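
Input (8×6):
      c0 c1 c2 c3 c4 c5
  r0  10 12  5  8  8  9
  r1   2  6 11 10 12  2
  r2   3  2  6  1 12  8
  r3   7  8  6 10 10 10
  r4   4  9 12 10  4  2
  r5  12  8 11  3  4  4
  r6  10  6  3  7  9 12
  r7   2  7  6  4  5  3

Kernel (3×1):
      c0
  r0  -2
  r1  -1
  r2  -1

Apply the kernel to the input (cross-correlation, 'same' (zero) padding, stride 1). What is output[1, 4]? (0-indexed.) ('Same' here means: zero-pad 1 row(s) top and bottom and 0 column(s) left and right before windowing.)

-40

The receptive field on the zero-padded input at this output position is [8 / 12 / 12]. Elementwise product with the kernel and sum: 8·-2 + 12·-1 + 12·-1.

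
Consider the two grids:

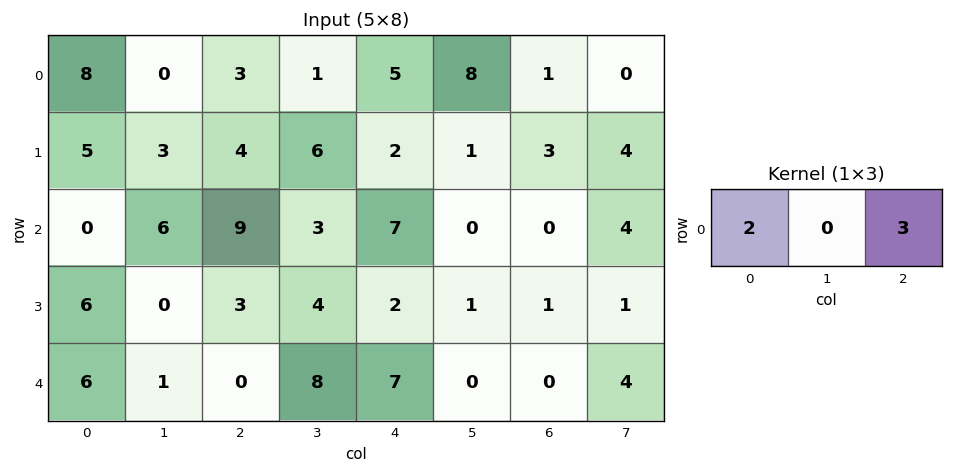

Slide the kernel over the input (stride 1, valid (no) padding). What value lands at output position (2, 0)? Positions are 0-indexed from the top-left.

The receptive field on the input at this output position is [0 6 9]. Elementwise product with the kernel and sum: 0·2 + 9·3.

27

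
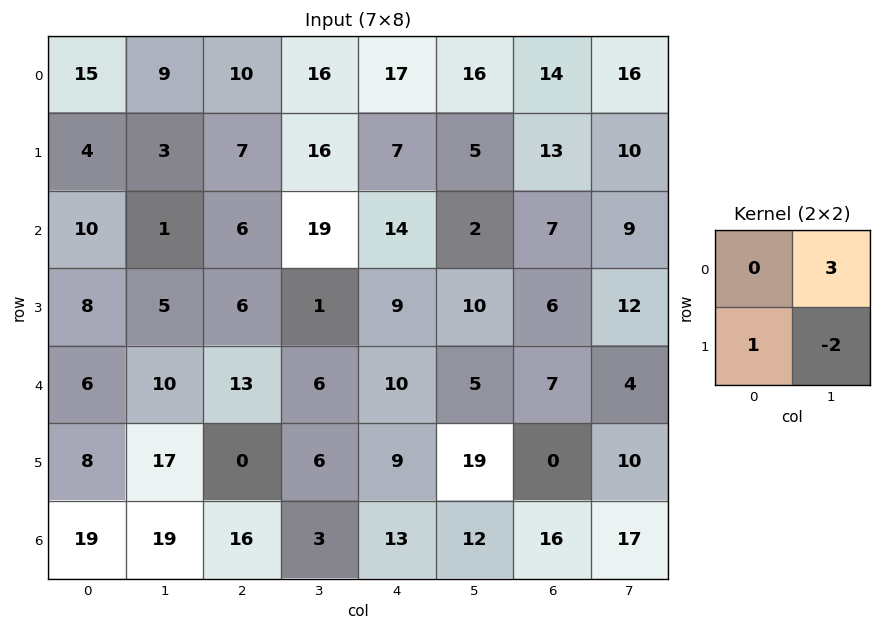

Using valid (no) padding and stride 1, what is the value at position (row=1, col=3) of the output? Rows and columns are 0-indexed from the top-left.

The receptive field on the input at this output position is [16 7 / 19 14]. Elementwise product with the kernel and sum: 7·3 + 19·1 + 14·-2.

12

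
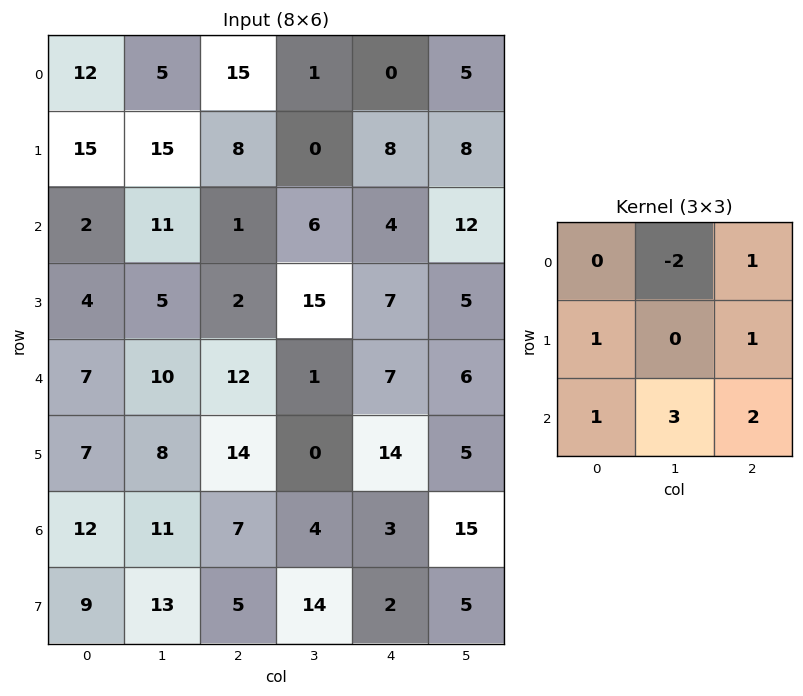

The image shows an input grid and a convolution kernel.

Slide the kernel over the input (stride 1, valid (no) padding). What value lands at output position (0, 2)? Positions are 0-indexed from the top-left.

The receptive field on the input at this output position is [15 1 0 / 8 0 8 / 1 6 4]. Elementwise product with the kernel and sum: 1·-2 + 0·1 + 8·1 + 8·1 + 1·1 + 6·3 + 4·2.

41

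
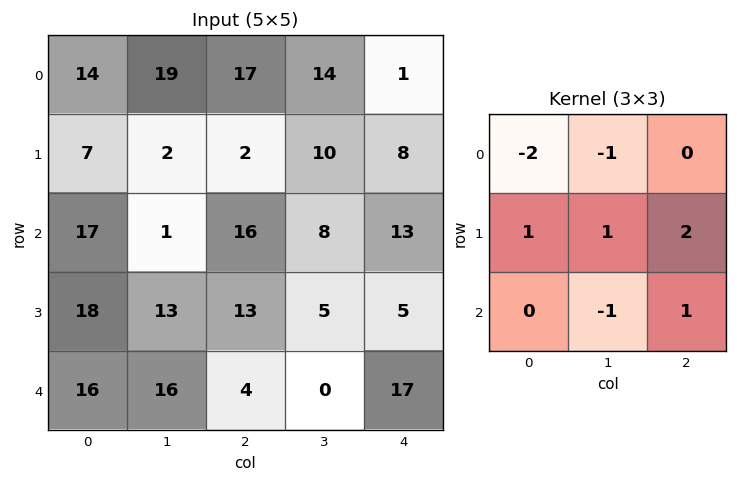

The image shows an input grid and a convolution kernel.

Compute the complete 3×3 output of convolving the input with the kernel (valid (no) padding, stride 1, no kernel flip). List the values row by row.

Output[0,0]: The receptive field on the input at this output position is [14 19 17 / 7 2 2 / 17 1 16]. Elementwise product with the kernel and sum: 14·-2 + 19·-1 + 7·1 + 2·1 + 2·2 + 1·-1 + 16·1.
Output[0,1]: The receptive field on the input at this output position is [19 17 14 / 2 2 10 / 1 16 8]. Elementwise product with the kernel and sum: 19·-2 + 17·-1 + 2·1 + 2·1 + 10·2 + 16·-1 + 8·1.

-19 -39 -15
34 19 36
10 14 5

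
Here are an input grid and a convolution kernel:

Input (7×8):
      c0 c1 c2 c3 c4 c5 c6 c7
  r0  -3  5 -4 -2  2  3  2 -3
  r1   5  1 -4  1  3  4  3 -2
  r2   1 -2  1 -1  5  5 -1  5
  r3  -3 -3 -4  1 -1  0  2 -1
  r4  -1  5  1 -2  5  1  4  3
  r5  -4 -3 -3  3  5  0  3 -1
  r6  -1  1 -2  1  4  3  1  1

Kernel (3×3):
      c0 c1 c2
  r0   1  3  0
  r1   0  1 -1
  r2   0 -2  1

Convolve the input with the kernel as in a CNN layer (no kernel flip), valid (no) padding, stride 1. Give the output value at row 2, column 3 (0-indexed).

The receptive field on the input at this output position is [-1 5 5 / 1 -1 0 / -2 5 1]. Elementwise product with the kernel and sum: -1·1 + 5·3 + -1·1 + 0·-1 + 5·-2 + 1·1.

4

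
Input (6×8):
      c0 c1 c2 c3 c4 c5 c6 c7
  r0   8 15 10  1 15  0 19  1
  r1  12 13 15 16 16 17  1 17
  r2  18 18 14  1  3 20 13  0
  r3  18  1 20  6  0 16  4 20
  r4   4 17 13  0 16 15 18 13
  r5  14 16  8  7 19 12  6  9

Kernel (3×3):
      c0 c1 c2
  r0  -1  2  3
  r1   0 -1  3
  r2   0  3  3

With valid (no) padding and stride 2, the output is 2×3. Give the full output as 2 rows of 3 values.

180 81 127
209 39 171

Output[0,0]: The receptive field on the input at this output position is [8 15 10 / 12 13 15 / 18 18 14]. Elementwise product with the kernel and sum: 8·-1 + 15·2 + 10·3 + 13·-1 + 15·3 + 18·3 + 14·3.
Output[0,1]: The receptive field on the input at this output position is [10 1 15 / 15 16 16 / 14 1 3]. Elementwise product with the kernel and sum: 10·-1 + 1·2 + 15·3 + 16·-1 + 16·3 + 1·3 + 3·3.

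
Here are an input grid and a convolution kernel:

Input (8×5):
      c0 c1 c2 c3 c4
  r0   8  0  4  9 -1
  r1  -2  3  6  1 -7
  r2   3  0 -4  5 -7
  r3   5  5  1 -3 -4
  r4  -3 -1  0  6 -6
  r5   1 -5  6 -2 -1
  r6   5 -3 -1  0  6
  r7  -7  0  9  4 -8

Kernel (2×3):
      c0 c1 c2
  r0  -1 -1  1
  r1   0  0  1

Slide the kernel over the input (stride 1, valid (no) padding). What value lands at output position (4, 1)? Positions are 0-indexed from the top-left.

The receptive field on the input at this output position is [-1 0 6 / -5 6 -2]. Elementwise product with the kernel and sum: -1·-1 + 0·-1 + 6·1 + -2·1.

5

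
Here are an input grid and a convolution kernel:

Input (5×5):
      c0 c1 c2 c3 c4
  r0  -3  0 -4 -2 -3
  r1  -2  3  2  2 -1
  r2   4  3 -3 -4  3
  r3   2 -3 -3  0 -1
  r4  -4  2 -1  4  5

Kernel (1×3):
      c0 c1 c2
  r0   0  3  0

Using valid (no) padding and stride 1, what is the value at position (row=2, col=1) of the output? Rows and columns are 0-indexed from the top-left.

-9

The receptive field on the input at this output position is [3 -3 -4]. Elementwise product with the kernel and sum: -3·3.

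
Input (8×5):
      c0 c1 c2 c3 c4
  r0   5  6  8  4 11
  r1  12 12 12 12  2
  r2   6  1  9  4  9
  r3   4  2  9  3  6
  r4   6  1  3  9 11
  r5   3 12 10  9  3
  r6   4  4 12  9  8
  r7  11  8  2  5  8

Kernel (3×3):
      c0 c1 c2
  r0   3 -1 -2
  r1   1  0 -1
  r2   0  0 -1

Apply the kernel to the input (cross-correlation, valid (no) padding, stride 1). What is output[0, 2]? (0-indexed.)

-1

The receptive field on the input at this output position is [8 4 11 / 12 12 2 / 9 4 9]. Elementwise product with the kernel and sum: 8·3 + 4·-1 + 11·-2 + 12·1 + 2·-1 + 9·-1.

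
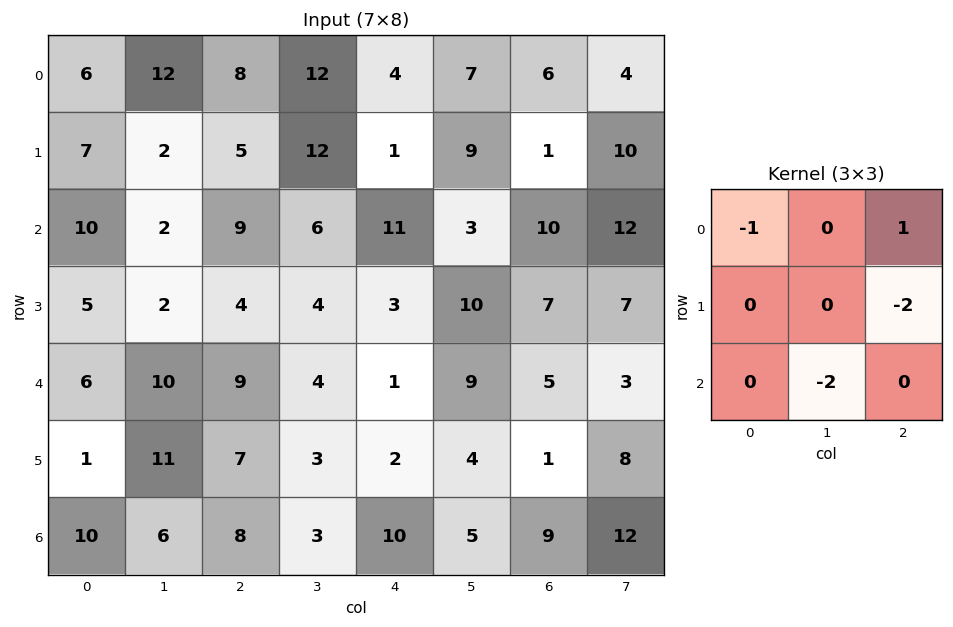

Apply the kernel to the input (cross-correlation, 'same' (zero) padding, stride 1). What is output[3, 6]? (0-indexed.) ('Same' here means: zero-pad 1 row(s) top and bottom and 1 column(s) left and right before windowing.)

The receptive field on the zero-padded input at this output position is [3 10 12 / 10 7 7 / 9 5 3]. Elementwise product with the kernel and sum: 3·-1 + 12·1 + 7·-2 + 5·-2.

-15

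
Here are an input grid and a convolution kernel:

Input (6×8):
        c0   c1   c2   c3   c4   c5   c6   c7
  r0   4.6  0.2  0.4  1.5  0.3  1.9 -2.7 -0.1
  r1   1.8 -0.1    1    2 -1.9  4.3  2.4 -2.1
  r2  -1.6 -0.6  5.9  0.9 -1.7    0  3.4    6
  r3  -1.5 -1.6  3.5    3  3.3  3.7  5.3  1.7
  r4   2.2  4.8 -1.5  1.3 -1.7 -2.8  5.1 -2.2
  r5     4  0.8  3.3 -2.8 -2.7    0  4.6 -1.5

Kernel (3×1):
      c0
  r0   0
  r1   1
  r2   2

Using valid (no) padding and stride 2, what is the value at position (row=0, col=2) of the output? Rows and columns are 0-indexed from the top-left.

The receptive field on the input at this output position is [0.3 / -1.9 / -1.7]. Elementwise product with the kernel and sum: -1.9·1 + -1.7·2.

-5.3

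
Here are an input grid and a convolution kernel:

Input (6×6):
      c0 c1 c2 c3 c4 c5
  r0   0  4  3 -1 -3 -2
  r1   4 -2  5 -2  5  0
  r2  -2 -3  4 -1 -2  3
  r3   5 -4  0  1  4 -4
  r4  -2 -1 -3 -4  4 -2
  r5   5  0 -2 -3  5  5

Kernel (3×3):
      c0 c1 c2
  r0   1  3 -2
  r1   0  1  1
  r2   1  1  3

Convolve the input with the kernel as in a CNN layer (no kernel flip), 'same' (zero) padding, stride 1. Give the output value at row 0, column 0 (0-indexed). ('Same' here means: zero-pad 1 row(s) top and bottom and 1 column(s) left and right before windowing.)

2

The receptive field on the zero-padded input at this output position is [0 0 0 / 0 0 4 / 0 4 -2]. Elementwise product with the kernel and sum: 0·1 + 0·3 + 0·-2 + 0·1 + 4·1 + 0·1 + 4·1 + -2·3.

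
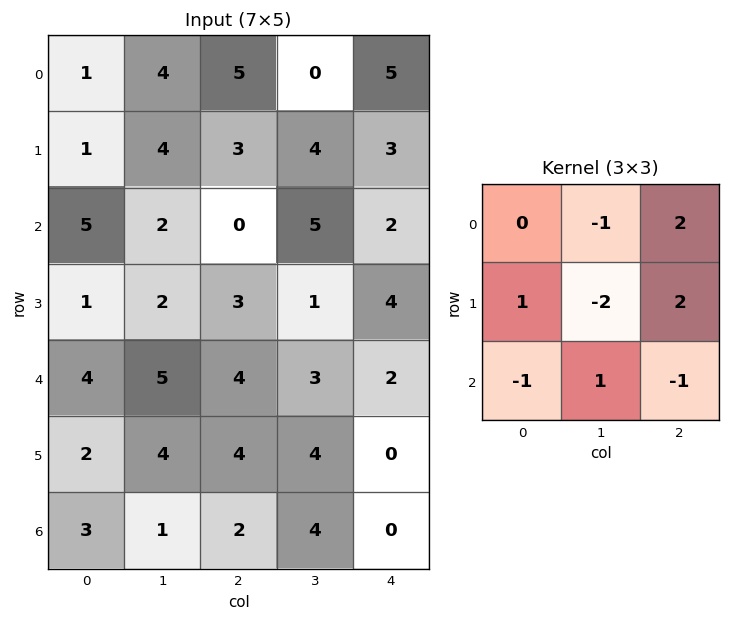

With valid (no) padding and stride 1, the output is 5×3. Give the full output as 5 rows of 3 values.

Output[0,0]: The receptive field on the input at this output position is [1 4 5 / 1 4 3 / 5 2 0]. Elementwise product with the kernel and sum: 4·-1 + 5·2 + 1·1 + 4·-2 + 3·2 + 5·-1 + 2·1 + 0·-1.

2 -6 14
1 17 -10
-2 4 5
4 -2 9
1 3 -1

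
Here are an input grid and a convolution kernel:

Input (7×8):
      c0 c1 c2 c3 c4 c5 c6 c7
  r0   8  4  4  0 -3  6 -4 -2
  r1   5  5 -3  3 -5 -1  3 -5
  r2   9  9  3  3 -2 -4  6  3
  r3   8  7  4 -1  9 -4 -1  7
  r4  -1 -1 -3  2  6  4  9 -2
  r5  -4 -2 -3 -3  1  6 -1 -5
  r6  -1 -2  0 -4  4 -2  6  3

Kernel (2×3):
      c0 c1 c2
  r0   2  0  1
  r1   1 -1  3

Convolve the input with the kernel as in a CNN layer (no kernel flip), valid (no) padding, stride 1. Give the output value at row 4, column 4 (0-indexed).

13

The receptive field on the input at this output position is [6 4 9 / 1 6 -1]. Elementwise product with the kernel and sum: 6·2 + 9·1 + 1·1 + 6·-1 + -1·3.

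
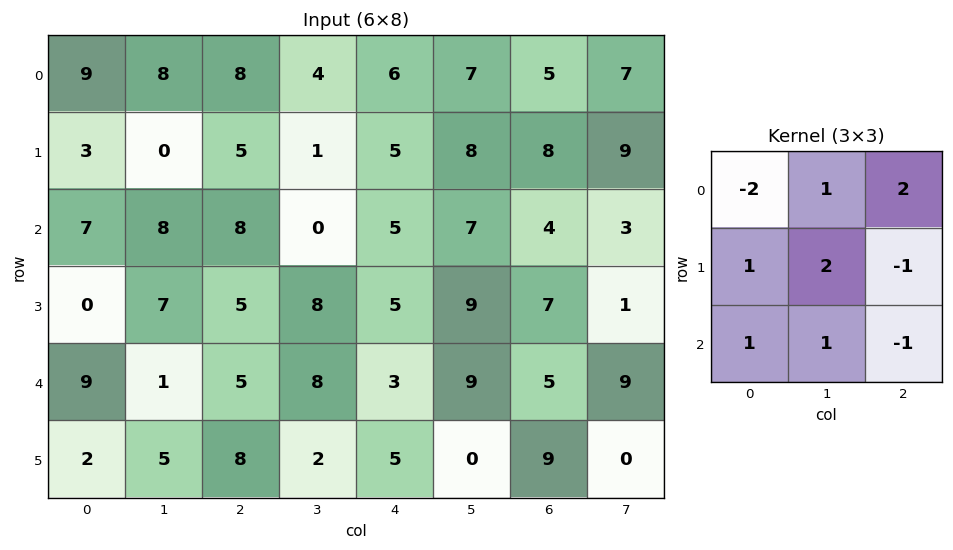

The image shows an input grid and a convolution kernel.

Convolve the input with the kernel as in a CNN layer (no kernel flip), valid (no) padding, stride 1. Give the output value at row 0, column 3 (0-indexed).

The receptive field on the input at this output position is [4 6 7 / 1 5 8 / 0 5 7]. Elementwise product with the kernel and sum: 4·-2 + 6·1 + 7·2 + 1·1 + 5·2 + 8·-1 + 0·1 + 5·1 + 7·-1.

13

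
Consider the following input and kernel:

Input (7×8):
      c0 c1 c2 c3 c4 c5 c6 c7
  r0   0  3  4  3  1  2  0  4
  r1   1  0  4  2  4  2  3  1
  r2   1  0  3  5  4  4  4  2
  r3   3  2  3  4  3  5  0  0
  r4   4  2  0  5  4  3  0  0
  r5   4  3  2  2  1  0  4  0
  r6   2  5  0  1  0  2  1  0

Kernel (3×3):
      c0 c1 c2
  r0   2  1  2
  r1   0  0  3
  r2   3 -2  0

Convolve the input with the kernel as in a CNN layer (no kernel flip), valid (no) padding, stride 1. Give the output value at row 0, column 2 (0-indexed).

24

The receptive field on the input at this output position is [4 3 1 / 4 2 4 / 3 5 4]. Elementwise product with the kernel and sum: 4·2 + 3·1 + 1·2 + 4·3 + 3·3 + 5·-2.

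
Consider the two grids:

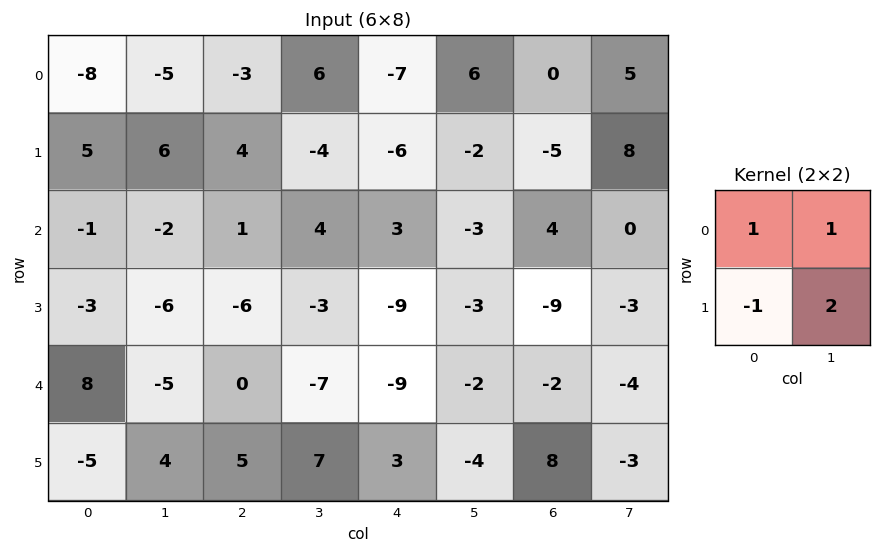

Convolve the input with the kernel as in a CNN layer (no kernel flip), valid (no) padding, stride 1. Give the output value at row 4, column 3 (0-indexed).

-17

The receptive field on the input at this output position is [-7 -9 / 7 3]. Elementwise product with the kernel and sum: -7·1 + -9·1 + 7·-1 + 3·2.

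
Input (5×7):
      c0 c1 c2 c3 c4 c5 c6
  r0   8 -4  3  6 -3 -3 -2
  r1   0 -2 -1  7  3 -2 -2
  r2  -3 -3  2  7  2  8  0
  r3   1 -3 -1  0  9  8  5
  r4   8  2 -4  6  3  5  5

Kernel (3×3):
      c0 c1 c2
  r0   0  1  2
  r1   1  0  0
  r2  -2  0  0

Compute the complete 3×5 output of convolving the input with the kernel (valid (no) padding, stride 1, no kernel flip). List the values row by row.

8 19 -5 -16 -8
-9 16 17 6 -22
-14 9 18 6 11

Output[0,0]: The receptive field on the input at this output position is [8 -4 3 / 0 -2 -1 / -3 -3 2]. Elementwise product with the kernel and sum: -4·1 + 3·2 + 0·1 + -3·-2.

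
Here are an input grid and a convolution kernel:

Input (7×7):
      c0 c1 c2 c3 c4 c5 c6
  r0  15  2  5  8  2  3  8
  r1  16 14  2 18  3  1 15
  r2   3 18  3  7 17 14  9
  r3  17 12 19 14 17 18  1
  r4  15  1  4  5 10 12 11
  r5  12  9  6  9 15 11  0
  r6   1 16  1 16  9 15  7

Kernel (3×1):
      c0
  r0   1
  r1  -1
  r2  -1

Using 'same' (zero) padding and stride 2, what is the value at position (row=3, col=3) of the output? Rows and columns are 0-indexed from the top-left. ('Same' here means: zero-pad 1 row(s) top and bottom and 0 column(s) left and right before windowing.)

The receptive field on the zero-padded input at this output position is [0 / 7 / 0]. Elementwise product with the kernel and sum: 0·1 + 7·-1 + 0·-1.

-7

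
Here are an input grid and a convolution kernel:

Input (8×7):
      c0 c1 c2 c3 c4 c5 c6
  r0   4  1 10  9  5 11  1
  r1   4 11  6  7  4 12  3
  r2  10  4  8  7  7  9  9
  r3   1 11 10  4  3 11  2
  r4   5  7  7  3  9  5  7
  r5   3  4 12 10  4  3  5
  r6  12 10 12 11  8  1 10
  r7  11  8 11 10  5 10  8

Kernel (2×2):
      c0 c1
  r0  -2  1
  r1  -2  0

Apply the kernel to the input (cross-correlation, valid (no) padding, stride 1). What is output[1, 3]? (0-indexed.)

-24

The receptive field on the input at this output position is [7 4 / 7 7]. Elementwise product with the kernel and sum: 7·-2 + 4·1 + 7·-2.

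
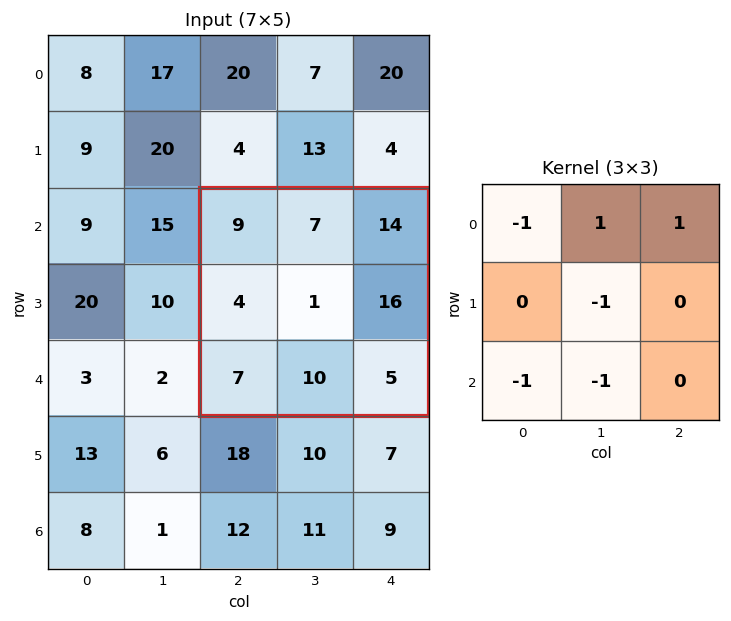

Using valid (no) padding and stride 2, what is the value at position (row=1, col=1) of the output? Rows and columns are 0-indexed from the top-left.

-6

The receptive field on the input at this output position is [9 7 14 / 4 1 16 / 7 10 5]. Elementwise product with the kernel and sum: 9·-1 + 7·1 + 14·1 + 1·-1 + 7·-1 + 10·-1.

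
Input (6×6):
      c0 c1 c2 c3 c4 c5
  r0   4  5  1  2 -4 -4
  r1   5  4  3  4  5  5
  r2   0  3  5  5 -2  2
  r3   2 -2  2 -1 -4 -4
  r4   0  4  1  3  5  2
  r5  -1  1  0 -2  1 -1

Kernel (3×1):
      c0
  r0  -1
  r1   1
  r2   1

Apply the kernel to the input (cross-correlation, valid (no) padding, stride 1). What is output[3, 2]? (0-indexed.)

The receptive field on the input at this output position is [2 / 1 / 0]. Elementwise product with the kernel and sum: 2·-1 + 1·1 + 0·1.

-1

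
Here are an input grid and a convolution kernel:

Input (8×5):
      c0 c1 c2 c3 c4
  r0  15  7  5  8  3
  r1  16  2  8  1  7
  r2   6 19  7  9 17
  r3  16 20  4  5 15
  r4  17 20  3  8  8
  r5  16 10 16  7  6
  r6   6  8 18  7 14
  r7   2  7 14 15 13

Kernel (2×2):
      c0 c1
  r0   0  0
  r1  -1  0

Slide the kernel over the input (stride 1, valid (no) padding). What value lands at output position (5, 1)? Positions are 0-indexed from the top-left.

-8

The receptive field on the input at this output position is [10 16 / 8 18]. Elementwise product with the kernel and sum: 8·-1.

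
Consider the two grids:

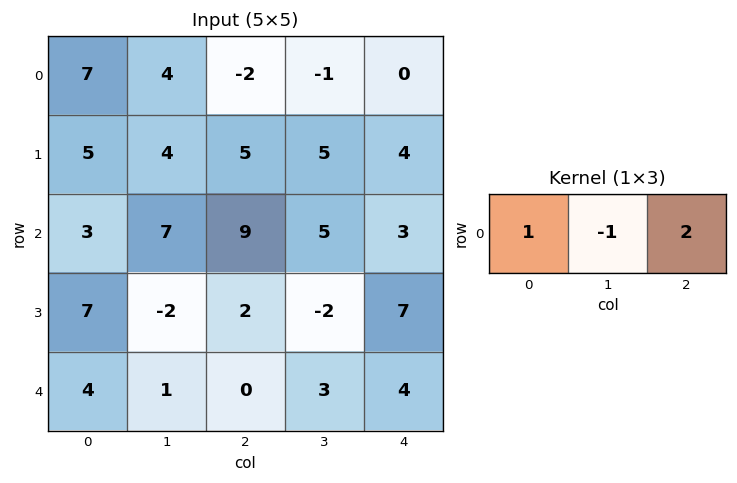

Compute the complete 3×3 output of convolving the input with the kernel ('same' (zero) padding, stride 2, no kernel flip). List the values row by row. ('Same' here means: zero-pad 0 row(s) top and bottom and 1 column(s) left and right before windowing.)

1 4 -1
11 8 2
-2 7 -1

Output[0,0]: The receptive field on the zero-padded input at this output position is [0 7 4]. Elementwise product with the kernel and sum: 0·1 + 7·-1 + 4·2.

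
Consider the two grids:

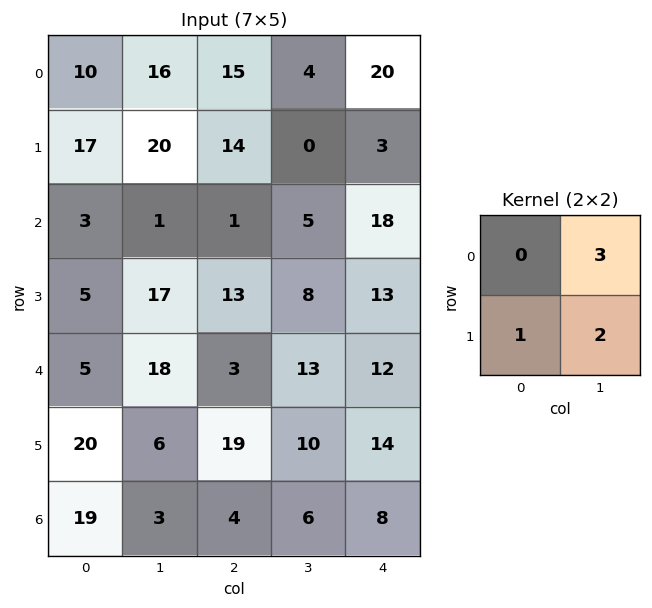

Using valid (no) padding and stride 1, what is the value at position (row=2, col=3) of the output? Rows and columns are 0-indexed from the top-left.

The receptive field on the input at this output position is [5 18 / 8 13]. Elementwise product with the kernel and sum: 18·3 + 8·1 + 13·2.

88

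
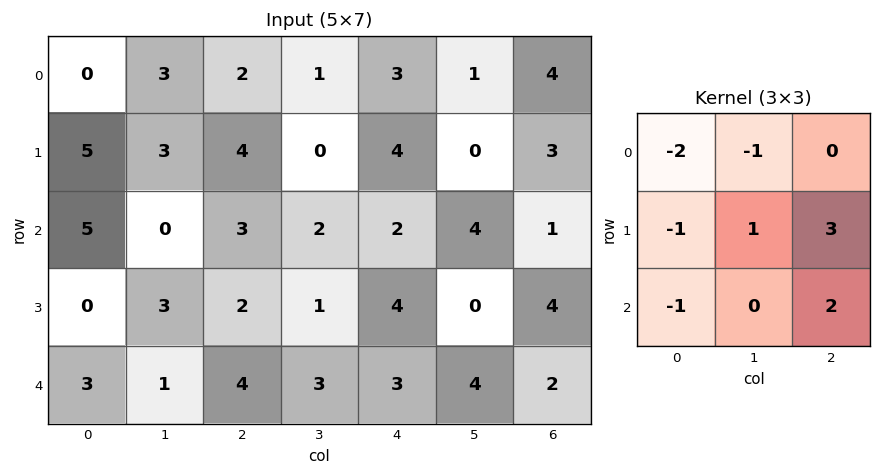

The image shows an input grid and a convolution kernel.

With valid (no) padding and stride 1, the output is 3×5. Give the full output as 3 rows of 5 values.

Output[0,0]: The receptive field on the input at this output position is [0 3 2 / 5 3 4 / 5 0 3]. Elementwise product with the kernel and sum: 0·-2 + 3·-1 + 5·-1 + 3·1 + 4·3 + 5·-1 + 3·2.

8 -3 4 5 -2
-5 -2 3 7 1
4 4 5 2 1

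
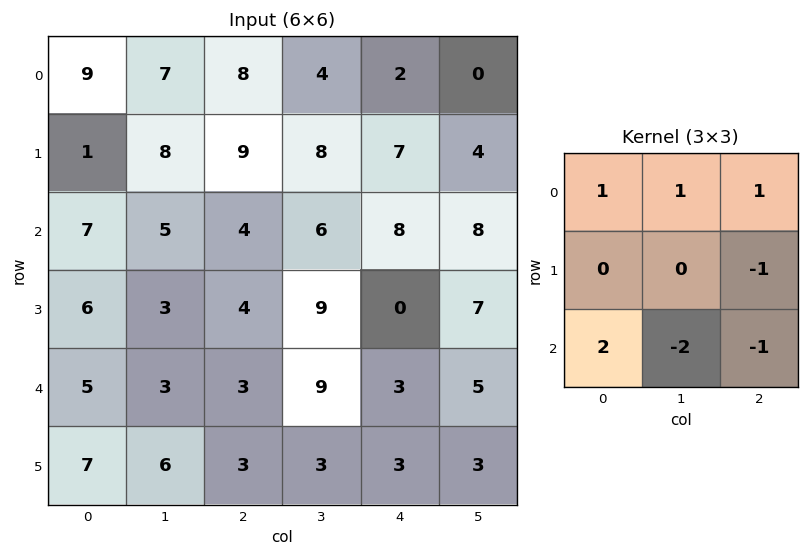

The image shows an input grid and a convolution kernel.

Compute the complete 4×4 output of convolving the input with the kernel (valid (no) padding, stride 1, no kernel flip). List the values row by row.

Output[0,0]: The receptive field on the input at this output position is [9 7 8 / 1 8 9 / 7 5 4]. Elementwise product with the kernel and sum: 9·1 + 7·1 + 8·1 + 9·-1 + 7·2 + 5·-2 + 4·-1.
Output[0,1]: The receptive field on the input at this output position is [7 8 4 / 8 9 8 / 5 4 6]. Elementwise product with the kernel and sum: 7·1 + 8·1 + 4·1 + 8·-1 + 5·2 + 4·-2 + 6·-1.

15 7 -5 -10
16 8 6 22
13 -3 3 22
9 10 7 8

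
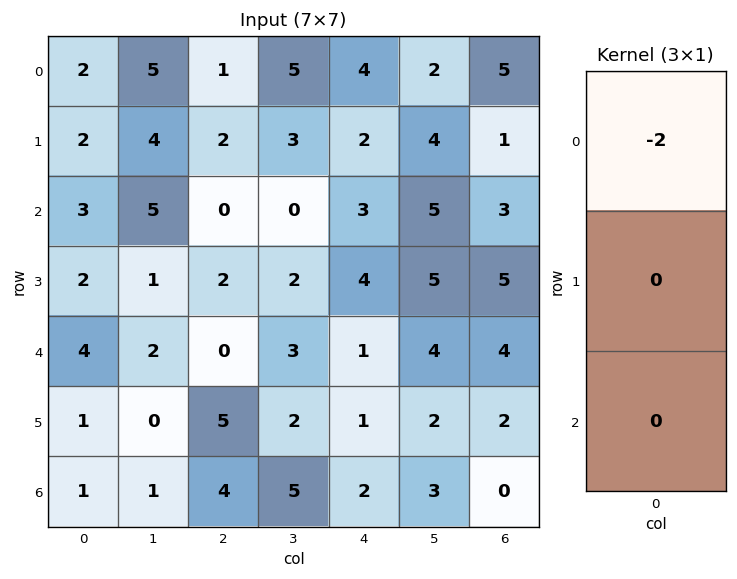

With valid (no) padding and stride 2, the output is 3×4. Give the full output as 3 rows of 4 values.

Output[0,0]: The receptive field on the input at this output position is [2 / 2 / 3]. Elementwise product with the kernel and sum: 2·-2.
Output[0,1]: The receptive field on the input at this output position is [1 / 2 / 0]. Elementwise product with the kernel and sum: 1·-2.

-4 -2 -8 -10
-6 0 -6 -6
-8 0 -2 -8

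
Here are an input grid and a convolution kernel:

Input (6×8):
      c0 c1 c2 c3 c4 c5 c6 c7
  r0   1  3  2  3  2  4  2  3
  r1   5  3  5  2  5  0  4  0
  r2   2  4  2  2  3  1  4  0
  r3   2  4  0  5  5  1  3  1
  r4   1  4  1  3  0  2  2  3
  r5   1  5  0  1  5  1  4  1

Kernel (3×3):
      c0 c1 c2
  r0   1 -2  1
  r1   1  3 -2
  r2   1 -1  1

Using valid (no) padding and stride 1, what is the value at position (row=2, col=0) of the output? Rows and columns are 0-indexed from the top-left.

8

The receptive field on the input at this output position is [2 4 2 / 2 4 0 / 1 4 1]. Elementwise product with the kernel and sum: 2·1 + 4·-2 + 2·1 + 2·1 + 4·3 + 0·-2 + 1·1 + 4·-1 + 1·1.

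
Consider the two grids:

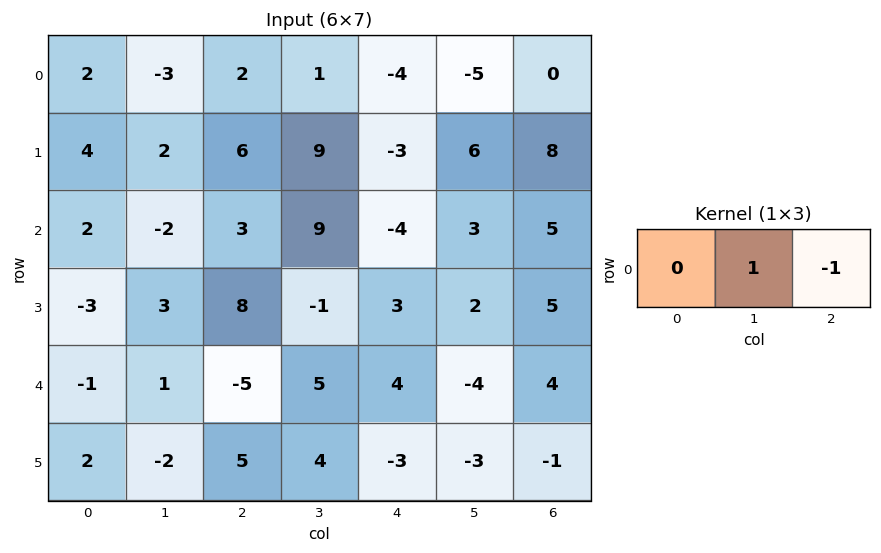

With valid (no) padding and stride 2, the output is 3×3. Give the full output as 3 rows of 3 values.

-5 5 -5
-5 13 -2
6 1 -8

Output[0,0]: The receptive field on the input at this output position is [2 -3 2]. Elementwise product with the kernel and sum: -3·1 + 2·-1.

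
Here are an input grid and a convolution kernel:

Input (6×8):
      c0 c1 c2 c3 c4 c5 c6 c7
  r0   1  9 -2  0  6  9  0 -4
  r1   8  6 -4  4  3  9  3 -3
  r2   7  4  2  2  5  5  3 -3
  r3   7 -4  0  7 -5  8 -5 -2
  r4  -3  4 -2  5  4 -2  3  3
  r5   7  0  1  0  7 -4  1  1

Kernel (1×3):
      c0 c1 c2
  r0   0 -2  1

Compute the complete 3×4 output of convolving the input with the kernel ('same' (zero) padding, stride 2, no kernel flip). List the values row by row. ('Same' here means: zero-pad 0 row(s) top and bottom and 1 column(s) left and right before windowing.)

Output[0,0]: The receptive field on the zero-padded input at this output position is [0 1 9]. Elementwise product with the kernel and sum: 1·-2 + 9·1.
Output[0,1]: The receptive field on the zero-padded input at this output position is [9 -2 0]. Elementwise product with the kernel and sum: -2·-2 + 0·1.

7 4 -3 -4
-10 -2 -5 -9
10 9 -10 -3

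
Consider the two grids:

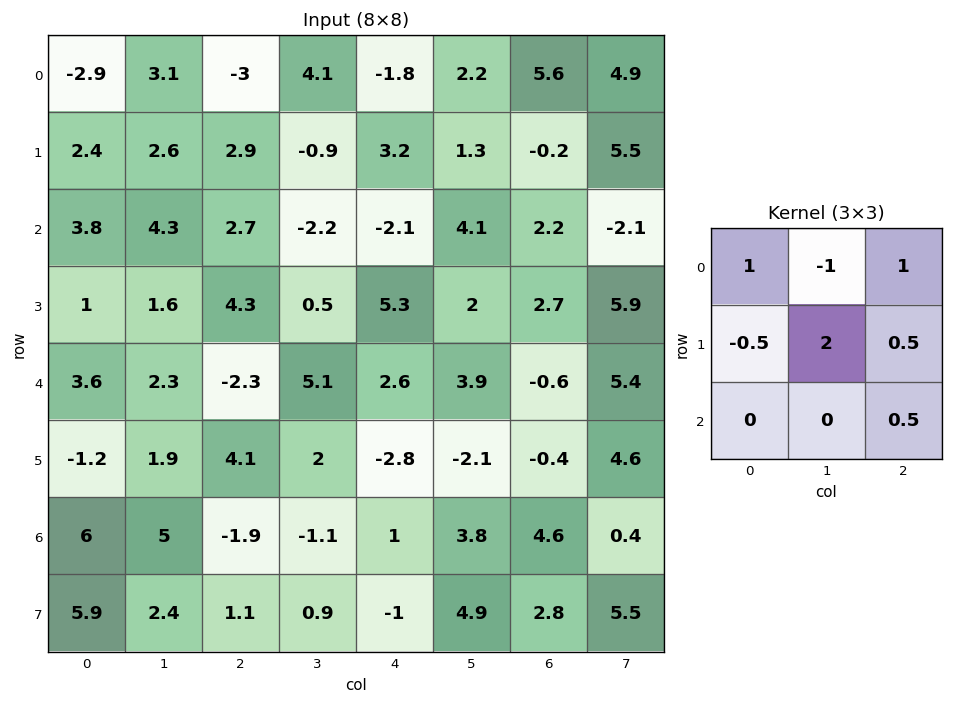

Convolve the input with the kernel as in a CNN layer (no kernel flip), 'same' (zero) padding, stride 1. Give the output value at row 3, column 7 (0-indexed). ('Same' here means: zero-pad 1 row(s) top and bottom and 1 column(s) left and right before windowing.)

14.75

The receptive field on the zero-padded input at this output position is [2.2 -2.1 0 / 2.7 5.9 0 / -0.6 5.4 0]. Elementwise product with the kernel and sum: 2.2·1 + -2.1·-1 + 0·1 + 2.7·-0.5 + 5.9·2 + 0·0.5 + 0·0.5.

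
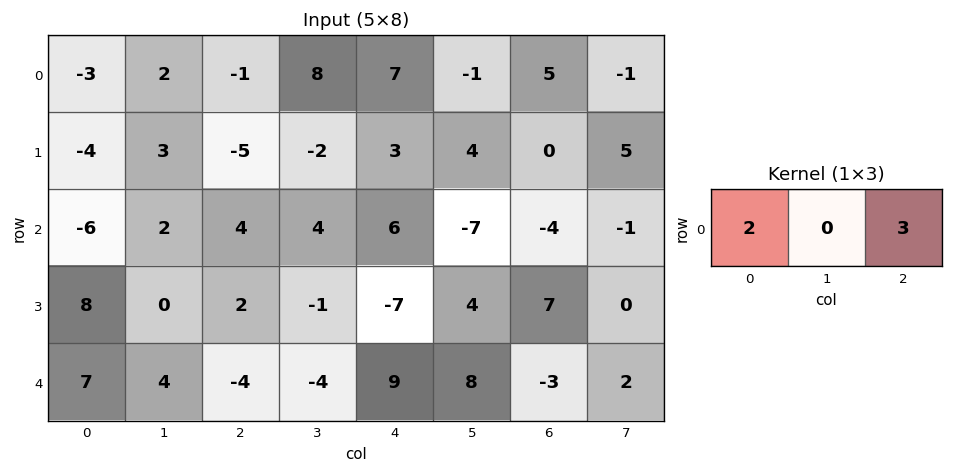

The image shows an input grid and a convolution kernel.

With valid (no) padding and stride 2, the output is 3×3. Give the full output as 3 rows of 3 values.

-9 19 29
0 26 0
2 19 9

Output[0,0]: The receptive field on the input at this output position is [-3 2 -1]. Elementwise product with the kernel and sum: -3·2 + -1·3.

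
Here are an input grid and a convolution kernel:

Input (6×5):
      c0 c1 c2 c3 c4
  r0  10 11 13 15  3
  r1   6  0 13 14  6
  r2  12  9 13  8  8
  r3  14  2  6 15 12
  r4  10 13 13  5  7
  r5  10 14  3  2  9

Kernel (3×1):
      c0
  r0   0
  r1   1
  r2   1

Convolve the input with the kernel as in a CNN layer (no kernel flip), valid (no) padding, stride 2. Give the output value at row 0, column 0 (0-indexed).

The receptive field on the input at this output position is [10 / 6 / 12]. Elementwise product with the kernel and sum: 6·1 + 12·1.

18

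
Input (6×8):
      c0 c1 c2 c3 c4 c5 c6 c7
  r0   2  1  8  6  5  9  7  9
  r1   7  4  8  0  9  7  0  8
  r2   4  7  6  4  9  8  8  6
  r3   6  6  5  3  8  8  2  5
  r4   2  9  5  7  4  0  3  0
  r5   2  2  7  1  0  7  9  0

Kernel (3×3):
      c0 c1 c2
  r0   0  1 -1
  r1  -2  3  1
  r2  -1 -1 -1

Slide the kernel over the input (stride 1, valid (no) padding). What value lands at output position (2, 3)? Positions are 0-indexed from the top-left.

16

The receptive field on the input at this output position is [4 9 8 / 3 8 8 / 7 4 0]. Elementwise product with the kernel and sum: 9·1 + 8·-1 + 3·-2 + 8·3 + 8·1 + 7·-1 + 4·-1 + 0·-1.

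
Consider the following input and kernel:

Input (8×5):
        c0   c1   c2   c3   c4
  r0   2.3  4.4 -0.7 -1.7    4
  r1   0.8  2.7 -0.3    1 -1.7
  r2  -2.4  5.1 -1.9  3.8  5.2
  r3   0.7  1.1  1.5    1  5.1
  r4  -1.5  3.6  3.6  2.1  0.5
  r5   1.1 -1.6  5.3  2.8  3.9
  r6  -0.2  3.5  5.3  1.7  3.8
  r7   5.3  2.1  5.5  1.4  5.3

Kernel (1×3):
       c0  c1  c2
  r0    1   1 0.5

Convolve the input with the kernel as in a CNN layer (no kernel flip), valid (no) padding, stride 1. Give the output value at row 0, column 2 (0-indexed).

-0.4

The receptive field on the input at this output position is [-0.7 -1.7 4]. Elementwise product with the kernel and sum: -0.7·1 + -1.7·1 + 4·0.5.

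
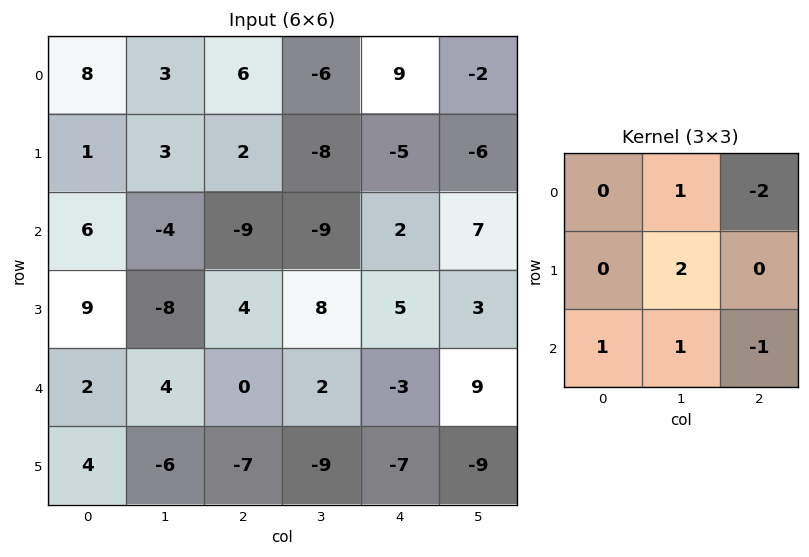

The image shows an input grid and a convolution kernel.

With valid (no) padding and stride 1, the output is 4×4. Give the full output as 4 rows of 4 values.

8 18 -60 -11
-12 -12 -9 21
4 19 8 -12
-3 -16 -7 -14

Output[0,0]: The receptive field on the input at this output position is [8 3 6 / 1 3 2 / 6 -4 -9]. Elementwise product with the kernel and sum: 3·1 + 6·-2 + 3·2 + 6·1 + -4·1 + -9·-1.
Output[0,1]: The receptive field on the input at this output position is [3 6 -6 / 3 2 -8 / -4 -9 -9]. Elementwise product with the kernel and sum: 6·1 + -6·-2 + 2·2 + -4·1 + -9·1 + -9·-1.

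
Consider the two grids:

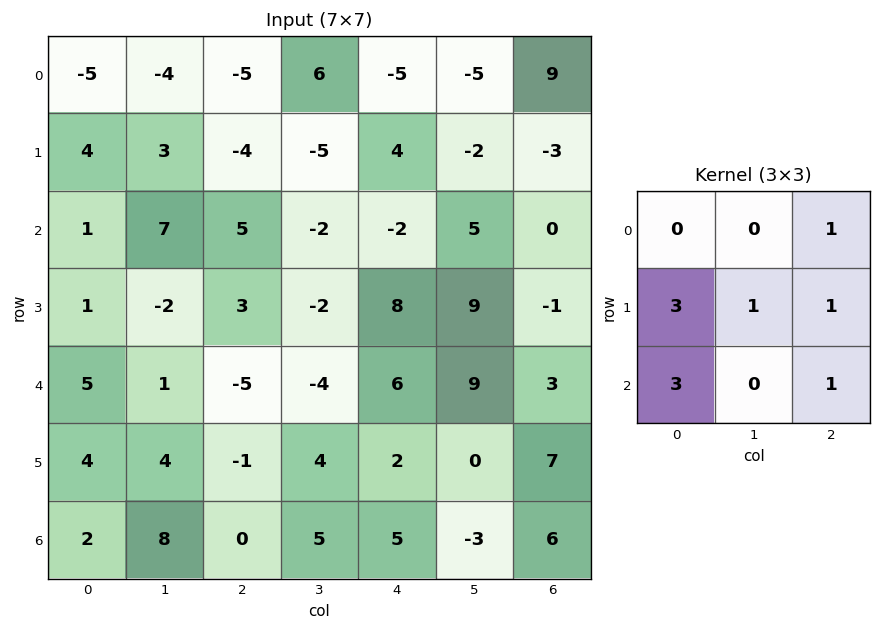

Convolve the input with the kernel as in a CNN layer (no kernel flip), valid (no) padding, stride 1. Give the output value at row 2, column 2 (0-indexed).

The receptive field on the input at this output position is [5 -2 -2 / 3 -2 8 / -5 -4 6]. Elementwise product with the kernel and sum: -2·1 + 3·3 + -2·1 + 8·1 + -5·3 + 6·1.

4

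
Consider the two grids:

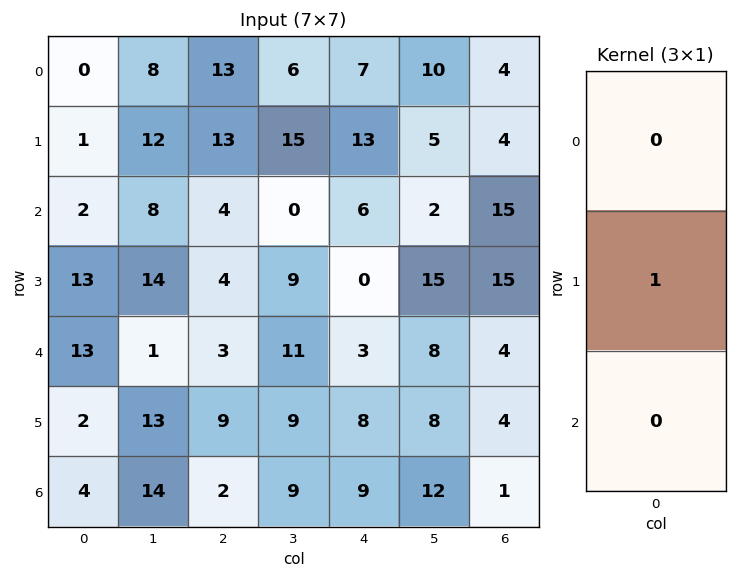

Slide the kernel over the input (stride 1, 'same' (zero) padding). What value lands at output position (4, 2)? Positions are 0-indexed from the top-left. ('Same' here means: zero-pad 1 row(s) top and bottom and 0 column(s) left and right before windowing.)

The receptive field on the zero-padded input at this output position is [4 / 3 / 9]. Elementwise product with the kernel and sum: 3·1.

3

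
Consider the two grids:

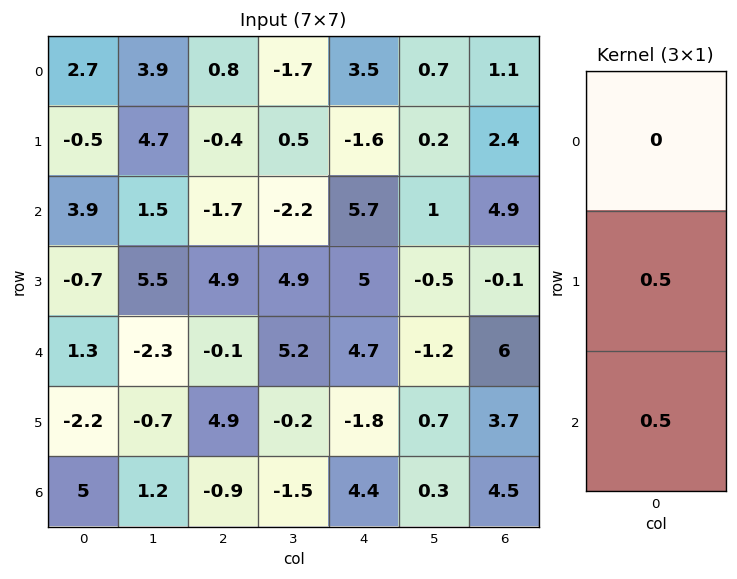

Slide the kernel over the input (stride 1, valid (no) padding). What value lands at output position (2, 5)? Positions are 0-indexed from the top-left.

-0.85

The receptive field on the input at this output position is [1 / -0.5 / -1.2]. Elementwise product with the kernel and sum: -0.5·0.5 + -1.2·0.5.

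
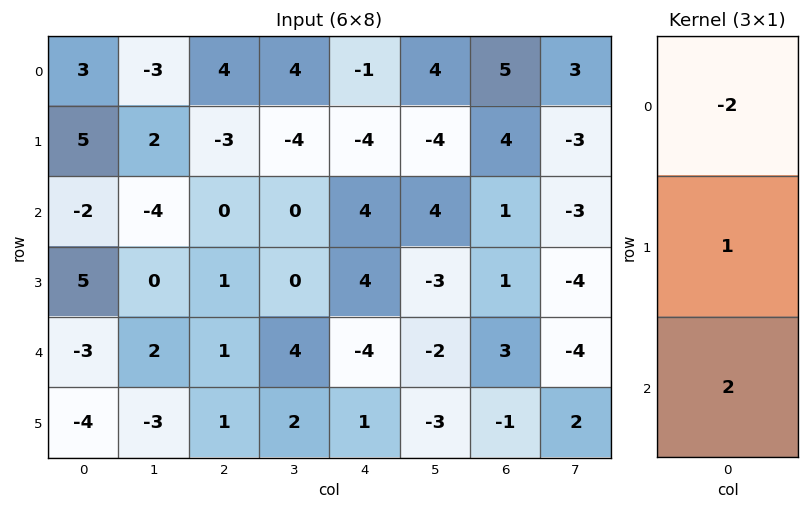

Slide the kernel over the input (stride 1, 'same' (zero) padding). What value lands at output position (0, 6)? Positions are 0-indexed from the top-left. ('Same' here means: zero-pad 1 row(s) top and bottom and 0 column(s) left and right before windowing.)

The receptive field on the zero-padded input at this output position is [0 / 5 / 4]. Elementwise product with the kernel and sum: 0·-2 + 5·1 + 4·2.

13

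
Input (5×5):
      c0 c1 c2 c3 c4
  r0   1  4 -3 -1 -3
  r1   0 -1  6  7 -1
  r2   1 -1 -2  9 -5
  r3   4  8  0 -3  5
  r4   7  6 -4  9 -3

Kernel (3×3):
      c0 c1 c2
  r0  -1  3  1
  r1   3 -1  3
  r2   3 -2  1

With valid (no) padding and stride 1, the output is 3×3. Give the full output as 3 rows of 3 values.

Output[0,0]: The receptive field on the input at this output position is [1 4 -3 / 0 -1 6 / 1 -1 -2]. Elementwise product with the kernel and sum: 1·-1 + 4·3 + -3·1 + 0·3 + -1·-1 + 6·3 + 1·3 + -1·-2 + -2·1.
Output[0,1]: The receptive field on the input at this output position is [4 -3 -1 / -1 6 7 / -1 -2 9]. Elementwise product with the kernel and sum: 4·-1 + -3·3 + -1·1 + -1·3 + 6·-1 + 7·3 + -1·3 + -2·-2 + 9·1.

30 8 -24
-3 73 -5
3 54 9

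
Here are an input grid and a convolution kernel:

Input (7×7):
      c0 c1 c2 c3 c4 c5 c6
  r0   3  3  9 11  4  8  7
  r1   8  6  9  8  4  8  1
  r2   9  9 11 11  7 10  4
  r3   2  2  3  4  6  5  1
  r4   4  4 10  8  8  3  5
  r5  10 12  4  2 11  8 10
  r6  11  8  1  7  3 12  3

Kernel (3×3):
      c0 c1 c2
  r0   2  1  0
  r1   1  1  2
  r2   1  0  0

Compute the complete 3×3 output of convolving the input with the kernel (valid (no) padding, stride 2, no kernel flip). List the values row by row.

Output[0,0]: The receptive field on the input at this output position is [3 3 9 / 8 6 9 / 9 9 11]. Elementwise product with the kernel and sum: 3·2 + 3·1 + 8·1 + 6·1 + 9·2 + 9·1.
Output[0,1]: The receptive field on the input at this output position is [9 11 4 / 9 8 4 / 11 11 7]. Elementwise product with the kernel and sum: 9·2 + 11·1 + 9·1 + 8·1 + 4·2 + 11·1.

50 65 37
41 62 45
53 57 61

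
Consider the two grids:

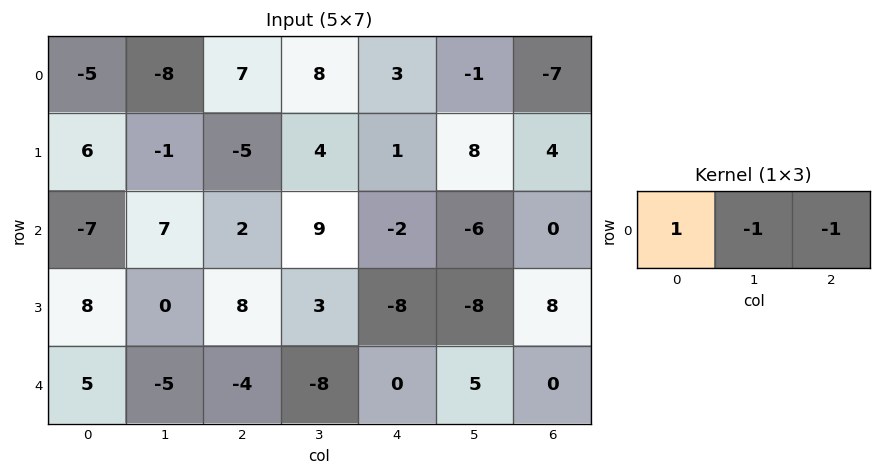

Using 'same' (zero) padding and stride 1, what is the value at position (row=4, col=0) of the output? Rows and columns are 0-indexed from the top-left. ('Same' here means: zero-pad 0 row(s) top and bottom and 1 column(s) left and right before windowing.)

The receptive field on the zero-padded input at this output position is [0 5 -5]. Elementwise product with the kernel and sum: 0·1 + 5·-1 + -5·-1.

0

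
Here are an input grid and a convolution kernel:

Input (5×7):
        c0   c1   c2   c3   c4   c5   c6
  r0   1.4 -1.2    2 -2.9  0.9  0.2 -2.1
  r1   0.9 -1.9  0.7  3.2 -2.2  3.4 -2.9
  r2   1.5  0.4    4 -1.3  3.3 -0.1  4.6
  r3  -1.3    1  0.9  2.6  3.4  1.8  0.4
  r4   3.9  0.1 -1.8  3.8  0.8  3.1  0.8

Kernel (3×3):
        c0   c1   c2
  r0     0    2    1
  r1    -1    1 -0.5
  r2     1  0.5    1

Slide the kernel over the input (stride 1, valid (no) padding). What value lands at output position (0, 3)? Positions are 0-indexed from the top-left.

-4.85

The receptive field on the input at this output position is [-2.9 0.9 0.2 / 3.2 -2.2 3.4 / -1.3 3.3 -0.1]. Elementwise product with the kernel and sum: 0.9·2 + 0.2·1 + 3.2·-1 + -2.2·1 + 3.4·-0.5 + -1.3·1 + 3.3·0.5 + -0.1·1.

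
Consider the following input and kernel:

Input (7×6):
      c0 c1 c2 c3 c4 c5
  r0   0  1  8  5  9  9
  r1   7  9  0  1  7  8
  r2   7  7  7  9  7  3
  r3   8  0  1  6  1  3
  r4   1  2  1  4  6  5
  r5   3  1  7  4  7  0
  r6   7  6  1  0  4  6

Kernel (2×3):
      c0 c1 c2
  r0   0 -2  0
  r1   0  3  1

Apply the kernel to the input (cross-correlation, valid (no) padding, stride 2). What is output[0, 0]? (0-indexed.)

The receptive field on the input at this output position is [0 1 8 / 7 9 0]. Elementwise product with the kernel and sum: 1·-2 + 9·3 + 0·1.

25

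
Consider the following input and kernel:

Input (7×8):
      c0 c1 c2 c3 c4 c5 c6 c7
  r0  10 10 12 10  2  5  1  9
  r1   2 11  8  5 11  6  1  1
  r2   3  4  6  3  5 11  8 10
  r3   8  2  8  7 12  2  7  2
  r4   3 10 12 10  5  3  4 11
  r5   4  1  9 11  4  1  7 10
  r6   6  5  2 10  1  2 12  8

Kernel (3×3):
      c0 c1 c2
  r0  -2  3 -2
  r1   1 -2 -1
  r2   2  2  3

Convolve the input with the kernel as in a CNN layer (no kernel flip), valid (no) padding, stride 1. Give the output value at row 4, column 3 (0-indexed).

19

The receptive field on the input at this output position is [10 5 3 / 11 4 1 / 10 1 2]. Elementwise product with the kernel and sum: 10·-2 + 5·3 + 3·-2 + 11·1 + 4·-2 + 1·-1 + 10·2 + 1·2 + 2·3.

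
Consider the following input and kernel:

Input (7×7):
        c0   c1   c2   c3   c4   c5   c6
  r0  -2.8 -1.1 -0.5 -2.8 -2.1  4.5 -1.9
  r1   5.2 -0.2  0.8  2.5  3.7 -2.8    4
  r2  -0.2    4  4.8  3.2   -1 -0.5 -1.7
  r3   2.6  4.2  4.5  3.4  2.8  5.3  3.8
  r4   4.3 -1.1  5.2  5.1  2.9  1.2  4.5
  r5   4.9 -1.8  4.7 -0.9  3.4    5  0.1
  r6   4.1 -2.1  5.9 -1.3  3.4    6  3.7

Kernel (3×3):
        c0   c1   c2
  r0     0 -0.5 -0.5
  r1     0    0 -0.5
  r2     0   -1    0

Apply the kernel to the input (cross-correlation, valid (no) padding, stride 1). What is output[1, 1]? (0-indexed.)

The receptive field on the input at this output position is [-0.2 0.8 2.5 / 4 4.8 3.2 / 4.2 4.5 3.4]. Elementwise product with the kernel and sum: 0.8·-0.5 + 2.5·-0.5 + 3.2·-0.5 + 4.5·-1.

-7.75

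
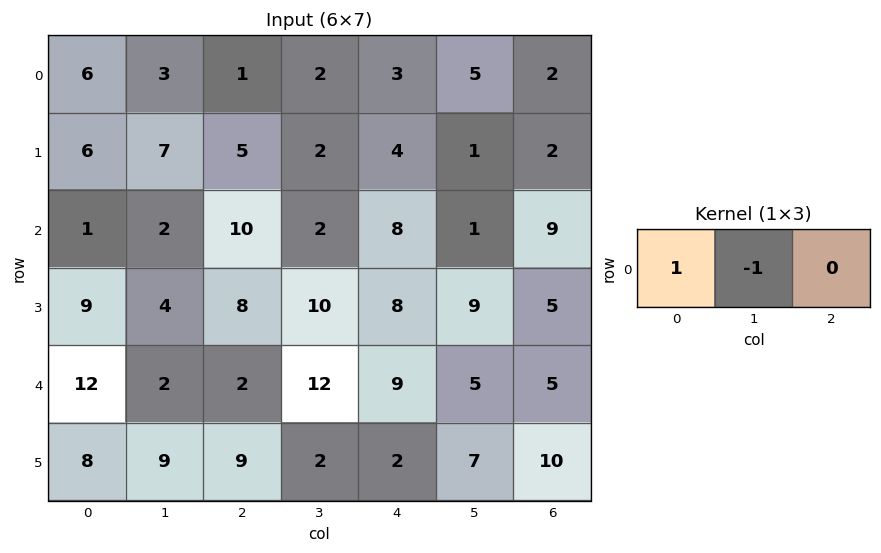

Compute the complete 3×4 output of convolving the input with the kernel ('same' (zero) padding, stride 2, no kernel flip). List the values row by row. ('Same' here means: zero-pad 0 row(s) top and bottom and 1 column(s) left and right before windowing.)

-6 2 -1 3
-1 -8 -6 -8
-12 0 3 0

Output[0,0]: The receptive field on the zero-padded input at this output position is [0 6 3]. Elementwise product with the kernel and sum: 0·1 + 6·-1.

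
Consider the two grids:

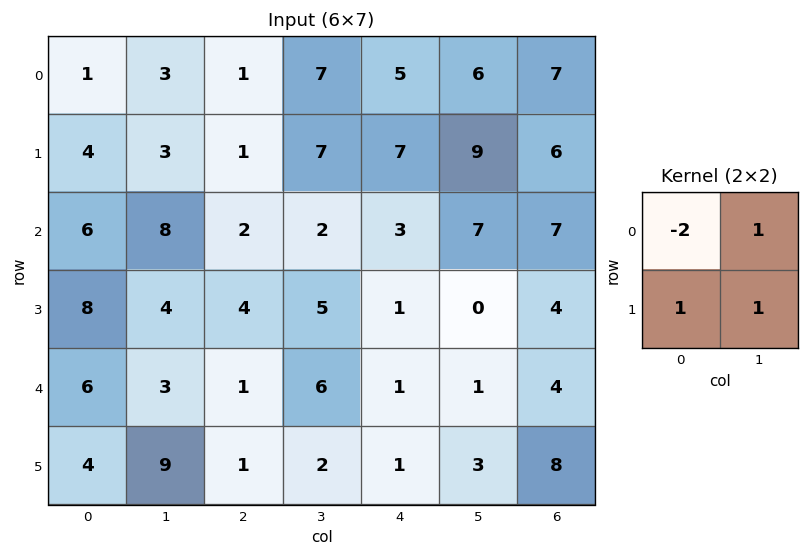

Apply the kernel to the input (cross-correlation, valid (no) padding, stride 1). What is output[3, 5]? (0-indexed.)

9

The receptive field on the input at this output position is [0 4 / 1 4]. Elementwise product with the kernel and sum: 0·-2 + 4·1 + 1·1 + 4·1.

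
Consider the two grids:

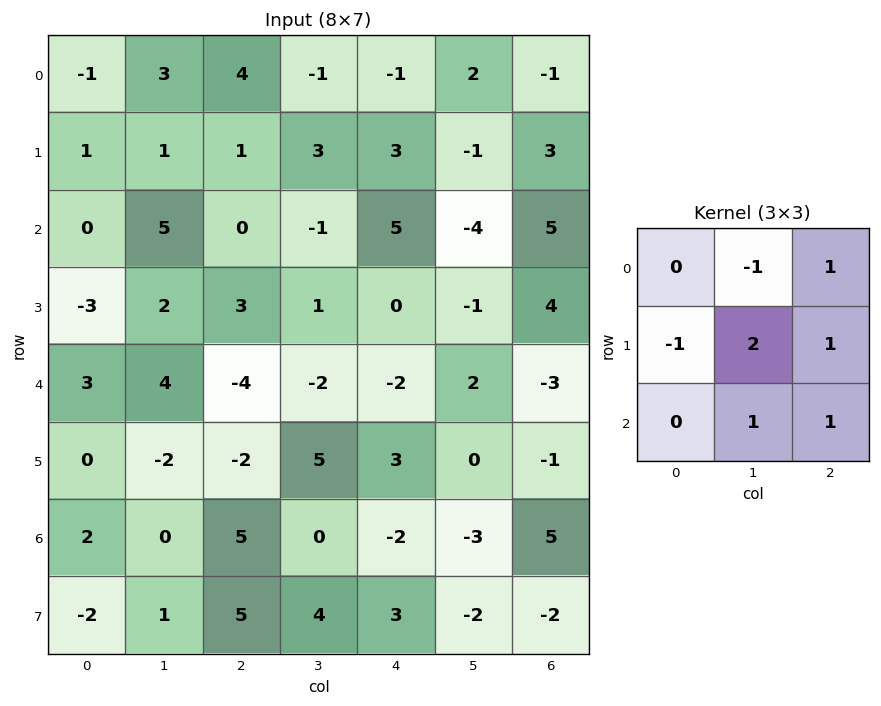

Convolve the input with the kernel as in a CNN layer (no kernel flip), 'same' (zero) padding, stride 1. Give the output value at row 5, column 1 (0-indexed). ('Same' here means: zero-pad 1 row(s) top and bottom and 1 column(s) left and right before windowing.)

-9

The receptive field on the zero-padded input at this output position is [3 4 -4 / 0 -2 -2 / 2 0 5]. Elementwise product with the kernel and sum: 4·-1 + -4·1 + 0·-1 + -2·2 + -2·1 + 0·1 + 5·1.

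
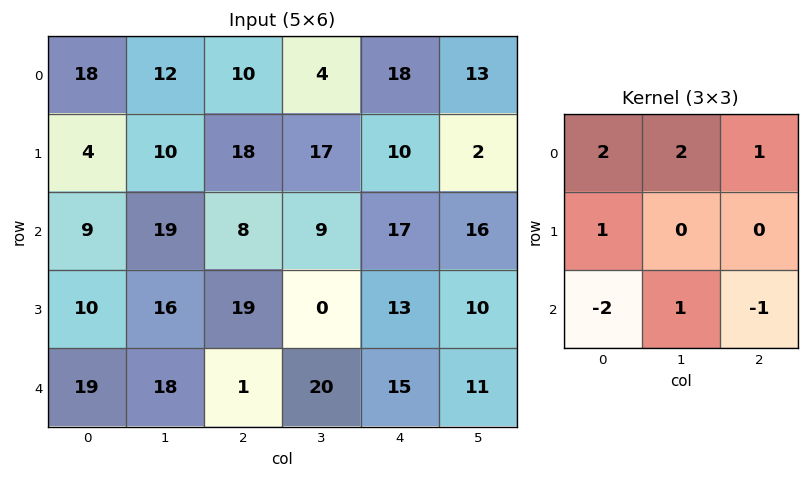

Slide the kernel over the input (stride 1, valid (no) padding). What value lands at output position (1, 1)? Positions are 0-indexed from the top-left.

The receptive field on the input at this output position is [10 18 17 / 19 8 9 / 16 19 0]. Elementwise product with the kernel and sum: 10·2 + 18·2 + 17·1 + 19·1 + 16·-2 + 19·1 + 0·-1.

79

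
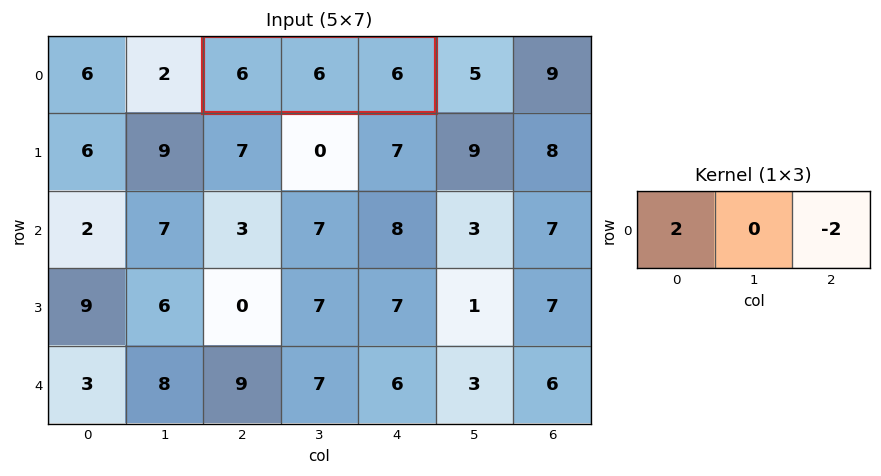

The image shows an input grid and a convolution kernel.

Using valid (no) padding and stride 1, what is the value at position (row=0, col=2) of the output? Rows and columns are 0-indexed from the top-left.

The receptive field on the input at this output position is [6 6 6]. Elementwise product with the kernel and sum: 6·2 + 6·-2.

0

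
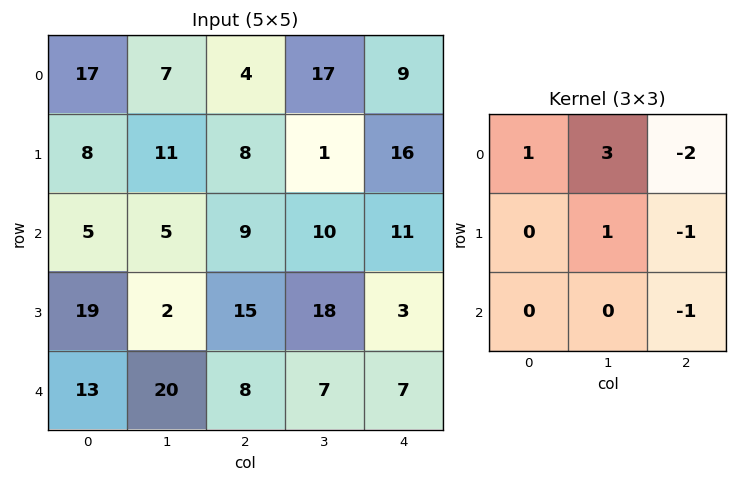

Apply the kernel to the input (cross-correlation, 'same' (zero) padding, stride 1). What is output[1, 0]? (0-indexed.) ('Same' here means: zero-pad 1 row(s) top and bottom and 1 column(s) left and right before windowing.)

29

The receptive field on the zero-padded input at this output position is [0 17 7 / 0 8 11 / 0 5 5]. Elementwise product with the kernel and sum: 0·1 + 17·3 + 7·-2 + 8·1 + 11·-1 + 5·-1.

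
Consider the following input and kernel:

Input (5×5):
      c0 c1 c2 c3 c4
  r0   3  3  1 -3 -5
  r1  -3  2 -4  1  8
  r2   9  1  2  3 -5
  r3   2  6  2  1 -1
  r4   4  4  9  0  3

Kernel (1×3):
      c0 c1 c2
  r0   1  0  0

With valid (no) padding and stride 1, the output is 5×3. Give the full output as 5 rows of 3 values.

Output[0,0]: The receptive field on the input at this output position is [3 3 1]. Elementwise product with the kernel and sum: 3·1.
Output[0,1]: The receptive field on the input at this output position is [3 1 -3]. Elementwise product with the kernel and sum: 3·1.

3 3 1
-3 2 -4
9 1 2
2 6 2
4 4 9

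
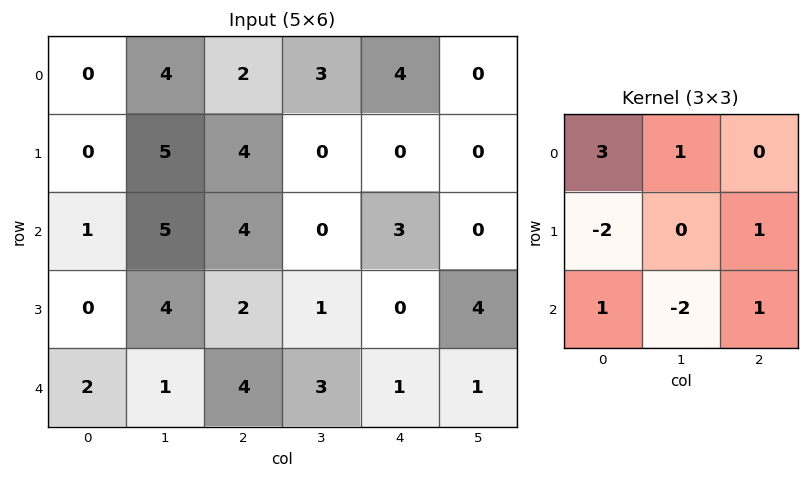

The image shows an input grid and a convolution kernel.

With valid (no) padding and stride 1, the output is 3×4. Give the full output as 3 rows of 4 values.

Output[0,0]: The receptive field on the input at this output position is [0 4 2 / 0 5 4 / 1 5 4]. Elementwise product with the kernel and sum: 0·3 + 4·1 + 0·-2 + 4·1 + 1·1 + 5·-2 + 4·1.

3 1 8 7
1 10 7 5
14 8 7 7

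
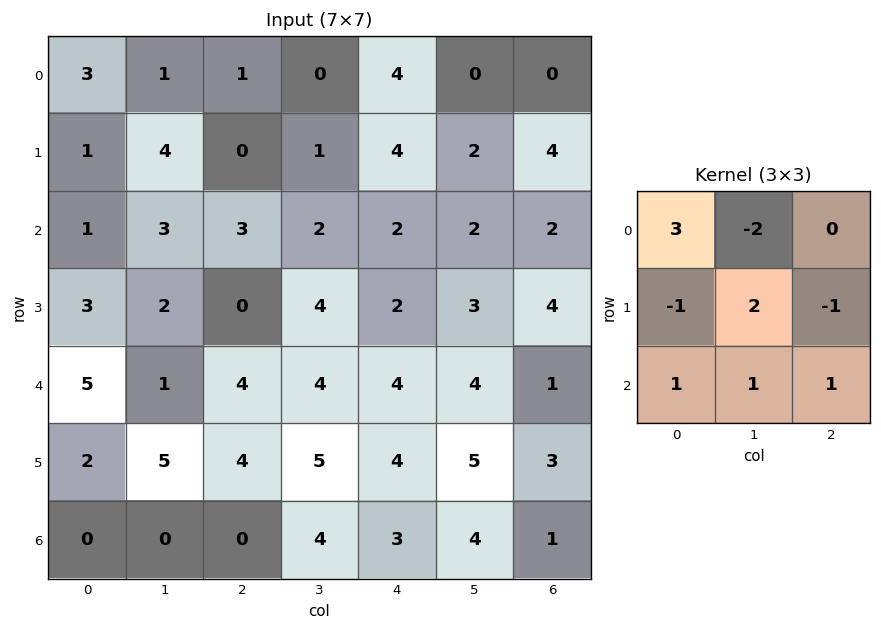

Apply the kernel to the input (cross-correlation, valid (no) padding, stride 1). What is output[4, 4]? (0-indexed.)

15

The receptive field on the input at this output position is [4 4 1 / 4 5 3 / 3 4 1]. Elementwise product with the kernel and sum: 4·3 + 4·-2 + 4·-1 + 5·2 + 3·-1 + 3·1 + 4·1 + 1·1.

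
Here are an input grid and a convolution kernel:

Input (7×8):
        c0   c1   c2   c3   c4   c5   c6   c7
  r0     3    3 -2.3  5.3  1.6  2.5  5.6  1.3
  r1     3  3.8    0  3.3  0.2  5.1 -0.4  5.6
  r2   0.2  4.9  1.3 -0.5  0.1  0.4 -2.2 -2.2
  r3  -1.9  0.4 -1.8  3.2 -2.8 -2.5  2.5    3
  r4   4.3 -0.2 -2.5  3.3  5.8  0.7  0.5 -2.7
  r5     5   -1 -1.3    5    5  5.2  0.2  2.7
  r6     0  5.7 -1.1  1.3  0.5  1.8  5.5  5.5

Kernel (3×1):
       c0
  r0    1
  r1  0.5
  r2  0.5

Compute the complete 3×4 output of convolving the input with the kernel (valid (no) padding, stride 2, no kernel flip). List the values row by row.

Output[0,0]: The receptive field on the input at this output position is [3 / 3 / 0.2]. Elementwise product with the kernel and sum: 3·1 + 3·0.5 + 0.2·0.5.

4.6 -1.65 1.75 4.3
1.4 -0.85 1.6 -0.7
6.8 -3.7 8.55 3.35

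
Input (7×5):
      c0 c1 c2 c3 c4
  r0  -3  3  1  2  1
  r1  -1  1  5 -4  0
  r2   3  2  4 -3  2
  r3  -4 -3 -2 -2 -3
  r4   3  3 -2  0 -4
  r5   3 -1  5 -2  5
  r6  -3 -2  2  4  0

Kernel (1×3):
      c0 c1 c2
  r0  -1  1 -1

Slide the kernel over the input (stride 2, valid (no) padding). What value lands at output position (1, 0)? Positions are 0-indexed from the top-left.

The receptive field on the input at this output position is [3 2 4]. Elementwise product with the kernel and sum: 3·-1 + 2·1 + 4·-1.

-5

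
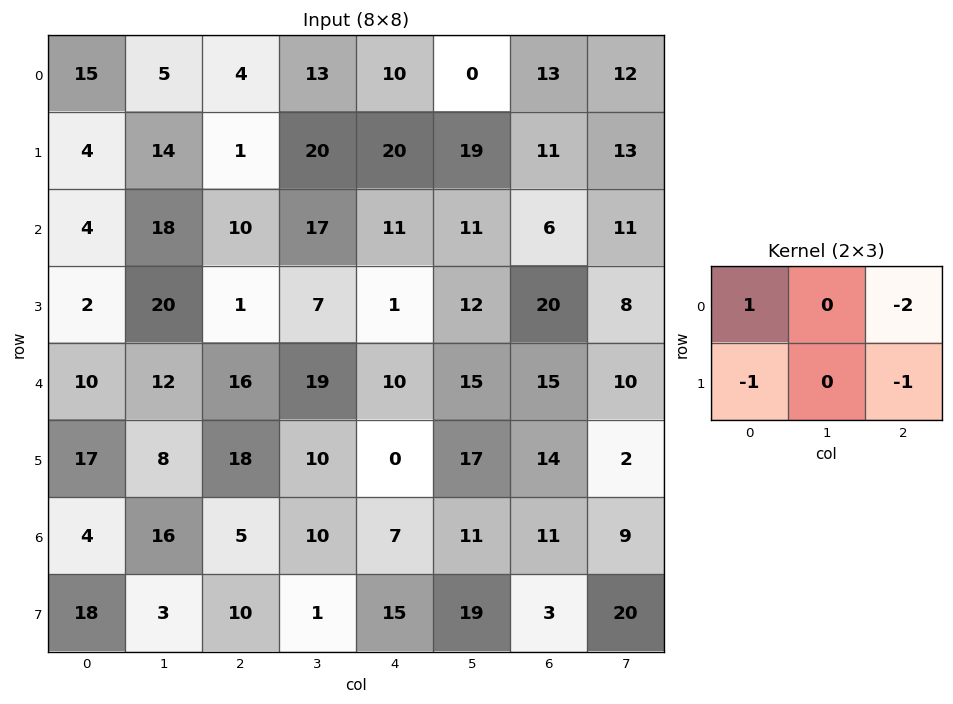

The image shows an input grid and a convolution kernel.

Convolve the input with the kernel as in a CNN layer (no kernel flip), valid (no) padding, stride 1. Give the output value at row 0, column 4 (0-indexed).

The receptive field on the input at this output position is [10 0 13 / 20 19 11]. Elementwise product with the kernel and sum: 10·1 + 13·-2 + 20·-1 + 11·-1.

-47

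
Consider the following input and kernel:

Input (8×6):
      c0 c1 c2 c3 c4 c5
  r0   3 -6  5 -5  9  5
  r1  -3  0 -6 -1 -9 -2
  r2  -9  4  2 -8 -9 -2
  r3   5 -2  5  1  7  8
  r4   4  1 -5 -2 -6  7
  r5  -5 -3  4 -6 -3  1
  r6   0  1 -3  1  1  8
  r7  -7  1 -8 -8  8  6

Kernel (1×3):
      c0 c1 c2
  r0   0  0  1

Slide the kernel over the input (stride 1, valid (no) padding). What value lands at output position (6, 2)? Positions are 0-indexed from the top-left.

1

The receptive field on the input at this output position is [-3 1 1]. Elementwise product with the kernel and sum: 1·1.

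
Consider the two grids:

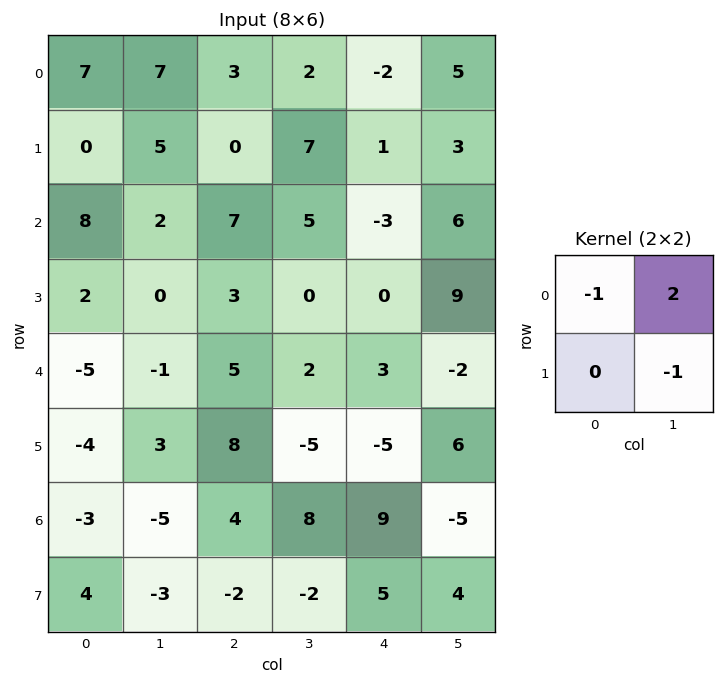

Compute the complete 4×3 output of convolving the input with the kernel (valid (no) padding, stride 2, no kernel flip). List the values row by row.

2 -6 9
-4 3 6
0 4 -13
-4 14 -23

Output[0,0]: The receptive field on the input at this output position is [7 7 / 0 5]. Elementwise product with the kernel and sum: 7·-1 + 7·2 + 5·-1.
Output[0,1]: The receptive field on the input at this output position is [3 2 / 0 7]. Elementwise product with the kernel and sum: 3·-1 + 2·2 + 7·-1.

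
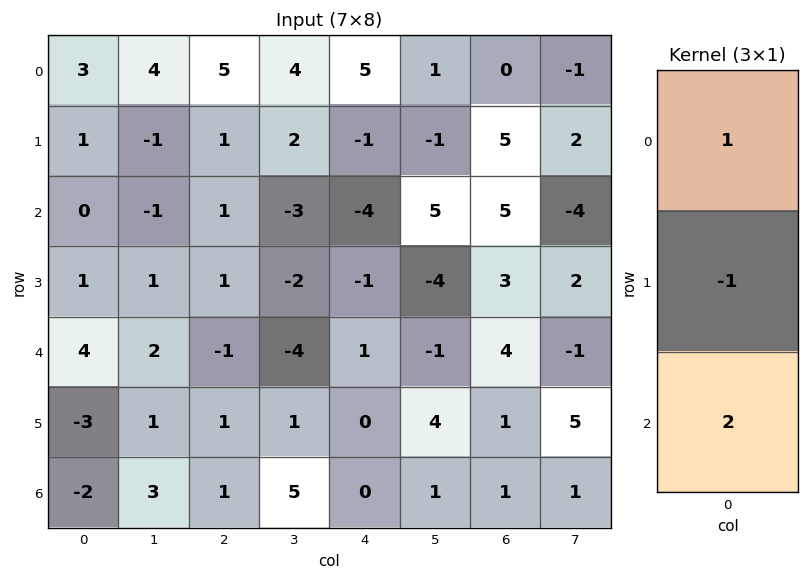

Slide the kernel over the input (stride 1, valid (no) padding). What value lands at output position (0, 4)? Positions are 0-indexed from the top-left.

The receptive field on the input at this output position is [5 / -1 / -4]. Elementwise product with the kernel and sum: 5·1 + -1·-1 + -4·2.

-2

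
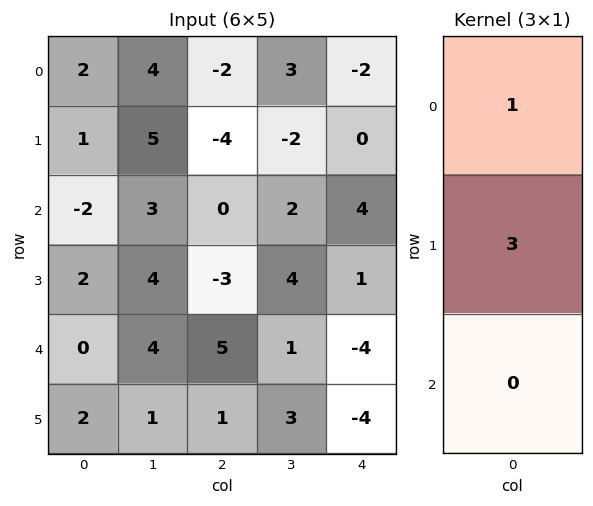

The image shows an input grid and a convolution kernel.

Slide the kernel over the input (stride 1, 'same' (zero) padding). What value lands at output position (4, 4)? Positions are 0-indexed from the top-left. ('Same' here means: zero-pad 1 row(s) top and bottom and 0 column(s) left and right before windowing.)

-11

The receptive field on the zero-padded input at this output position is [1 / -4 / -4]. Elementwise product with the kernel and sum: 1·1 + -4·3.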